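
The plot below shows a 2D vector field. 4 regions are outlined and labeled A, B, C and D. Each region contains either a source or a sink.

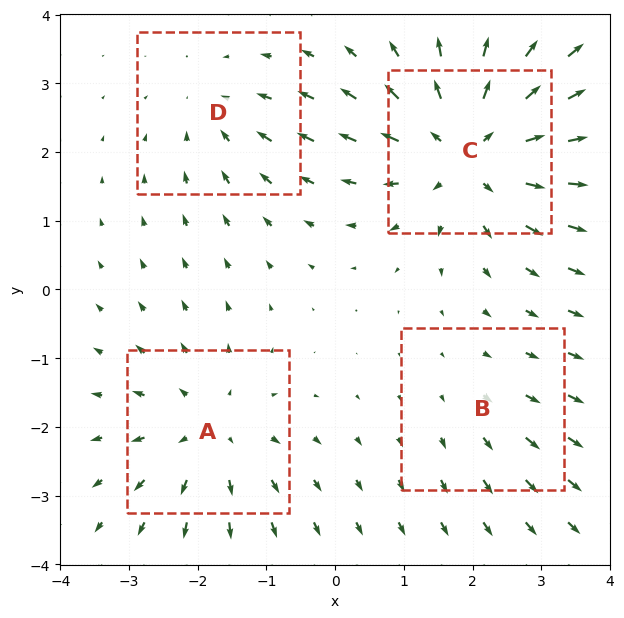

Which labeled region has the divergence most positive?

C

Divergence at each region's feature centre — A: about +4, B: about +2, C: about +6, D: about -3. Region C is most positive.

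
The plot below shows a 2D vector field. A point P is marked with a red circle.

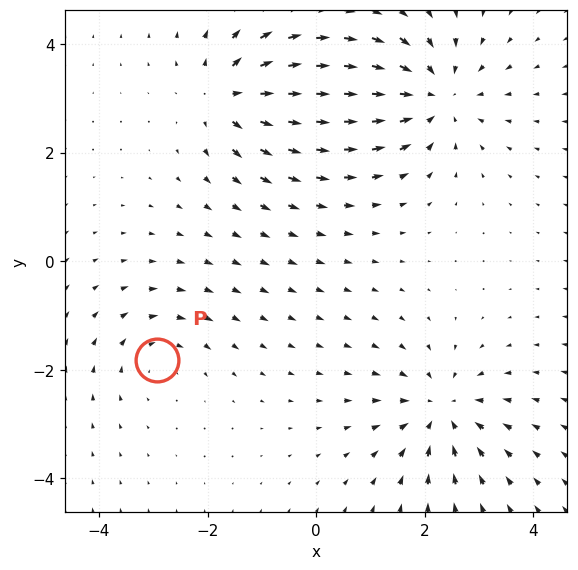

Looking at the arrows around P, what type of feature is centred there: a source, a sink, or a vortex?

At P (-2.9, -1.8) the arrows circulate clockwise. Divergence ≈0, curl about -3 — near-zero divergence with nonzero curl is a vortex.

vortex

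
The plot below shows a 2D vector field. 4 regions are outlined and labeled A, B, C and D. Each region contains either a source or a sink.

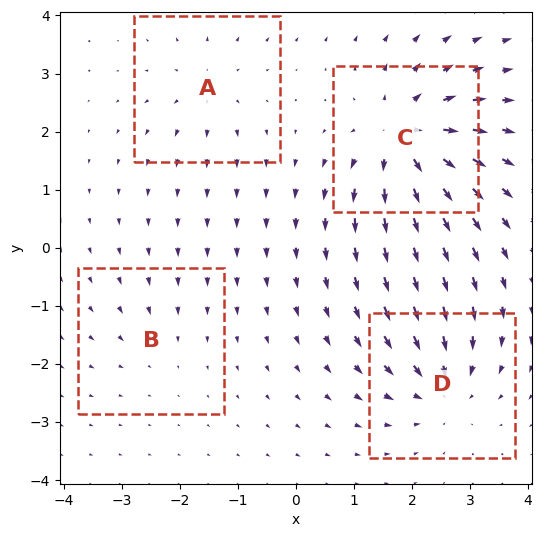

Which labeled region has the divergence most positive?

C

Divergence at each region's feature centre — A: about +3, B: about -2, C: about +7, D: about -5. Region C is most positive.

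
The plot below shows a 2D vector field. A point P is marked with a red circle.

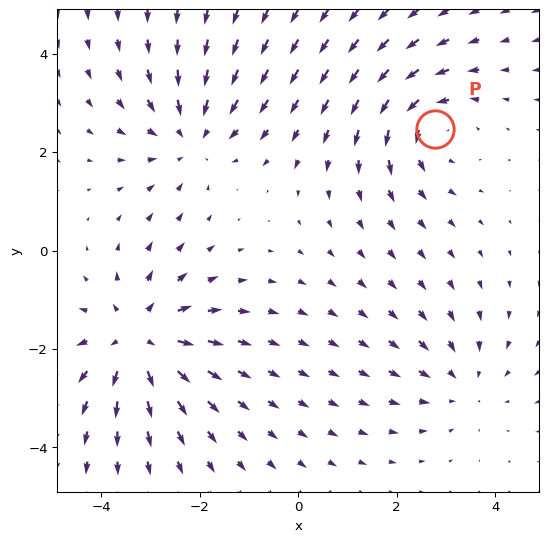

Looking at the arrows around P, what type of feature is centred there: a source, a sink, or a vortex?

At P (2.8, 2.5) the arrows circulate counterclockwise. Divergence ≈0, curl about +4 — near-zero divergence with nonzero curl is a vortex.

vortex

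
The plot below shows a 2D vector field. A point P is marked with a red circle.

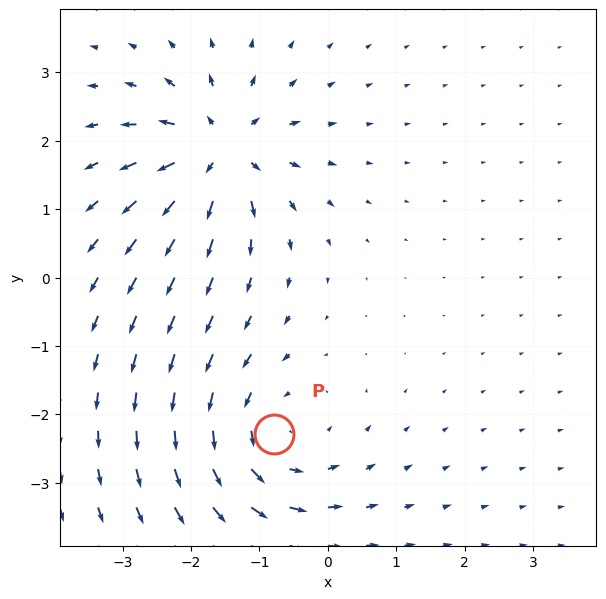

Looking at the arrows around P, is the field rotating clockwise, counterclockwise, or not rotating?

Near P at (-0.8, -2.3) the arrows circulate counterclockwise. The curl (z-component) there is about +3; positive curl means counterclockwise rotation.

counterclockwise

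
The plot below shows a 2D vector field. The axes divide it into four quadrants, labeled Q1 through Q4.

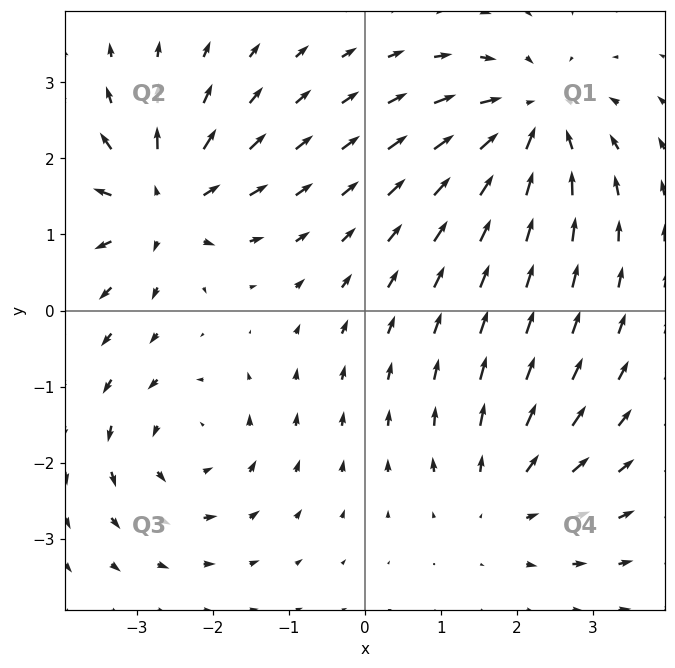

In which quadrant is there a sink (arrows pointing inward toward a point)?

Q1

The sink sits at approximately (2.2, 2.5), which lies in quadrant Q1. The divergence there is about -5, negative as expected for a sink.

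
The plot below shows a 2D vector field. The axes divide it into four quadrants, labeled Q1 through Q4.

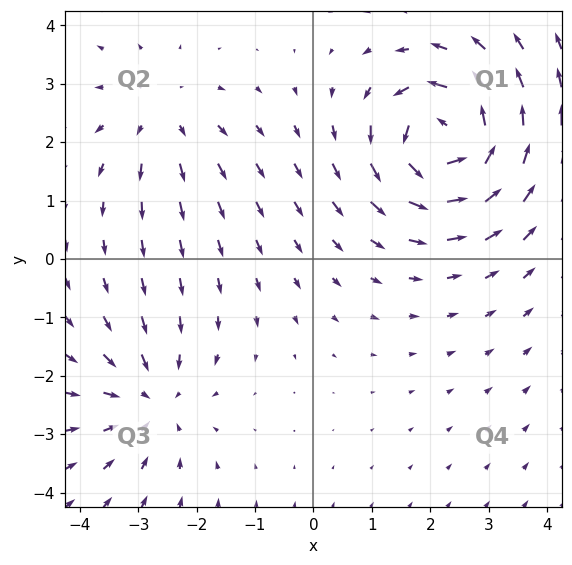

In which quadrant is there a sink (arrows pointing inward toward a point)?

The sink sits at approximately (-2.8, -2.4), which lies in quadrant Q3. The divergence there is about -3, negative as expected for a sink.

Q3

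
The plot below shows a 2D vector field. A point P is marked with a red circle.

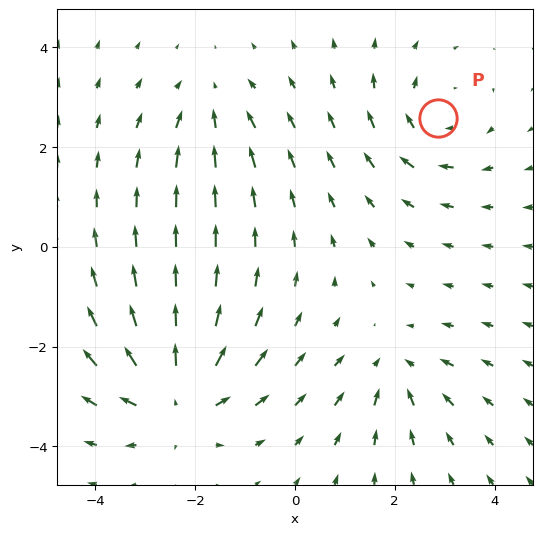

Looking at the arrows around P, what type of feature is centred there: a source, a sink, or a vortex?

At P (2.9, 2.6) the arrows circulate clockwise. Divergence ≈0, curl about -3 — near-zero divergence with nonzero curl is a vortex.

vortex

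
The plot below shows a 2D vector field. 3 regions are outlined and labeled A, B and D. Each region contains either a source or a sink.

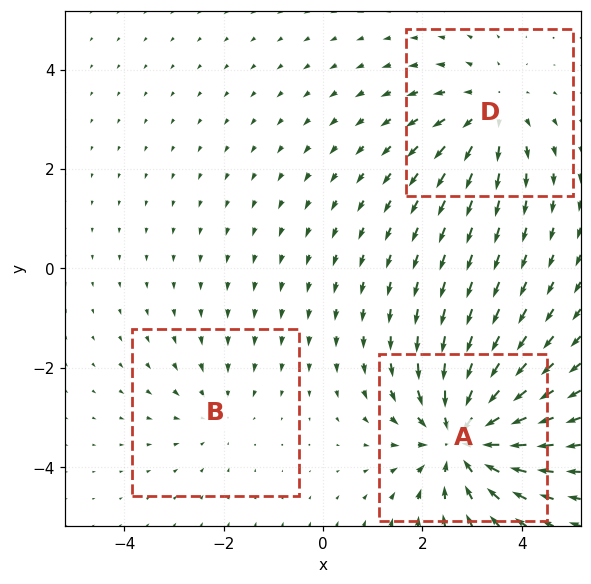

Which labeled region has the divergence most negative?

Divergence at each region's feature centre — A: about -5, B: about -2, D: about +3. Region A is most negative.

A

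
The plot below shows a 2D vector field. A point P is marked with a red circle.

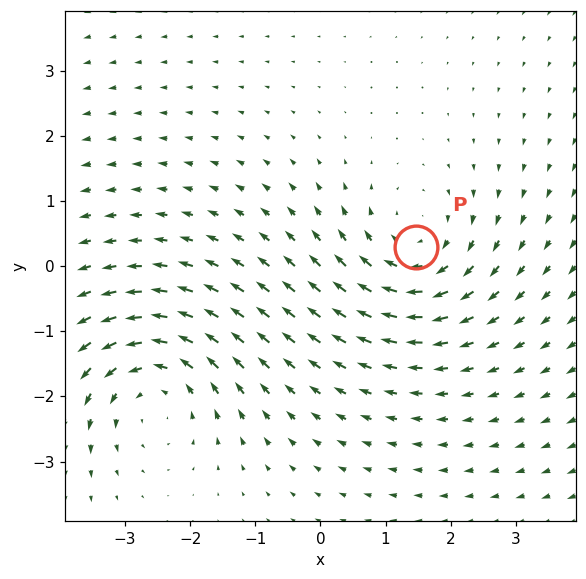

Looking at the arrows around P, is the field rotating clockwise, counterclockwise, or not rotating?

Near P at (1.5, 0.3) the arrows circulate clockwise. The curl (z-component) there is about -3; negative curl means clockwise rotation.

clockwise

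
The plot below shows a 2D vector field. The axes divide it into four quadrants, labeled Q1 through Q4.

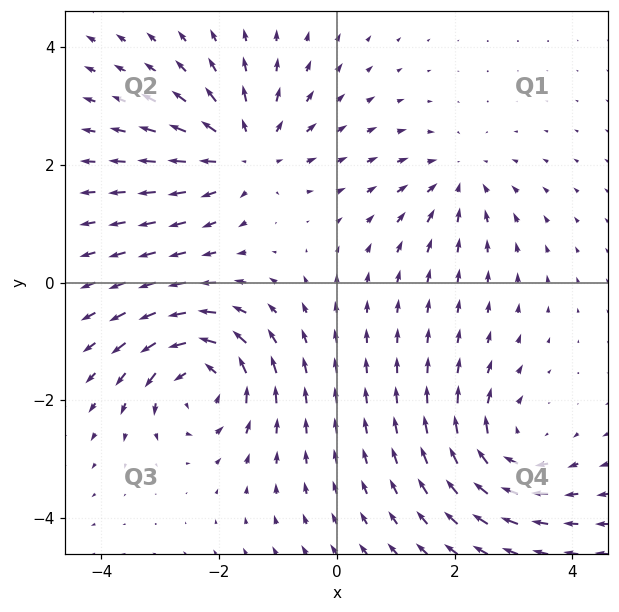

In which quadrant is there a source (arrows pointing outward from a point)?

Q2

The source sits at approximately (-1.5, 2.2), which lies in quadrant Q2. The divergence there is about +5, positive as expected for a source.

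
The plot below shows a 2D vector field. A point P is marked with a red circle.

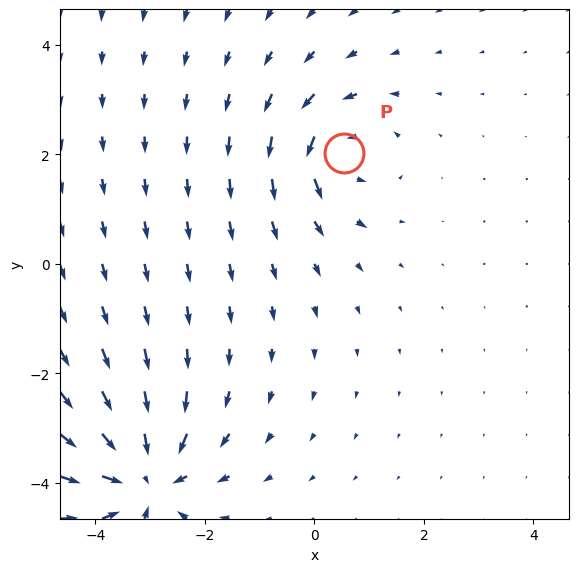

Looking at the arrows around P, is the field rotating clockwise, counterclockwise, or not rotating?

counterclockwise

Near P at (0.5, 2.0) the arrows circulate counterclockwise. The curl (z-component) there is about +4; positive curl means counterclockwise rotation.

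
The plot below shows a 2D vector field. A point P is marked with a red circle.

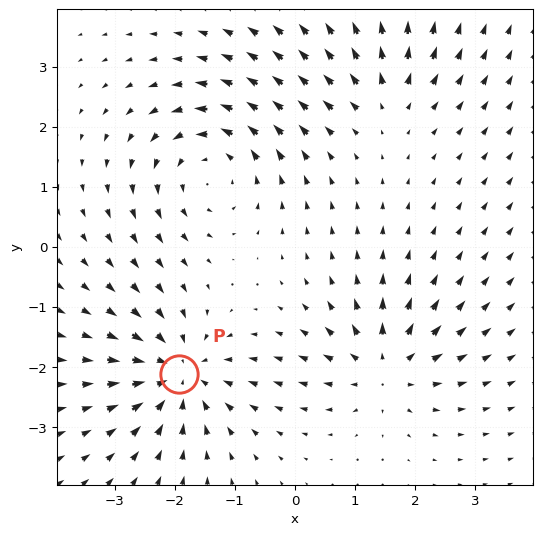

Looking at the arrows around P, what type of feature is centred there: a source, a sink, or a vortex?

sink

At P (-1.9, -2.1) the arrows converge inward. Divergence about -6, curl ≈0 — negative divergence with near-zero curl is a sink.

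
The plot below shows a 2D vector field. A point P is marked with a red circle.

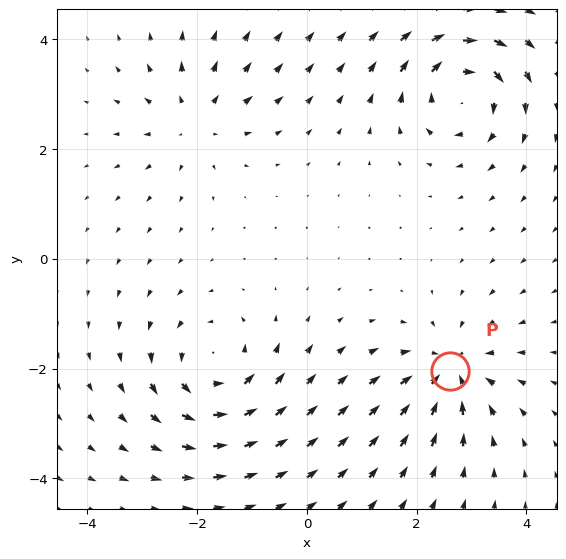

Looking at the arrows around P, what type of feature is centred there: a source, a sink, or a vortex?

At P (2.6, -2.0) the arrows converge inward. Divergence about -5, curl ≈0 — negative divergence with near-zero curl is a sink.

sink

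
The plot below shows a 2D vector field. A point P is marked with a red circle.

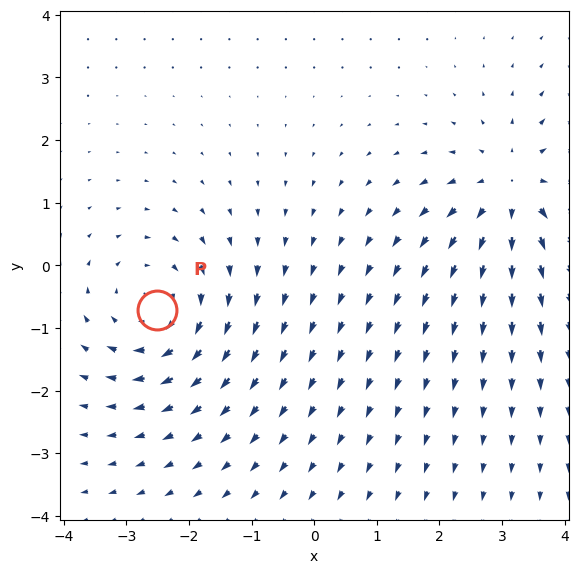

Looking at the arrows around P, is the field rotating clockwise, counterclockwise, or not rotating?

Near P at (-2.5, -0.7) the arrows circulate clockwise. The curl (z-component) there is about -4; negative curl means clockwise rotation.

clockwise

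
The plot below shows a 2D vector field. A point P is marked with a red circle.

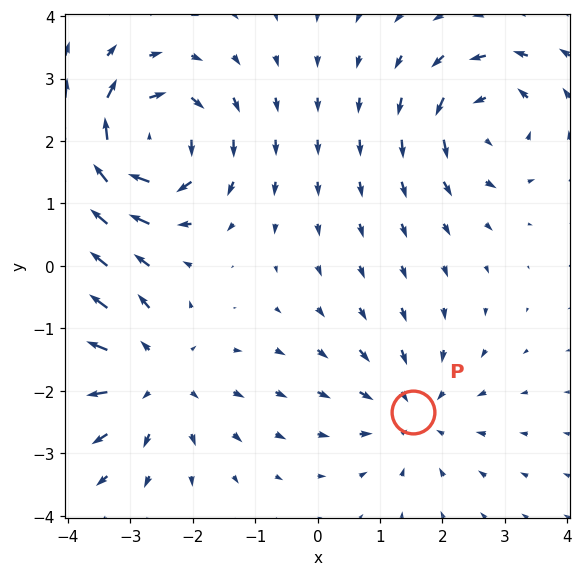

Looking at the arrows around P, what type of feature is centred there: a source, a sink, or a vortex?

sink

At P (1.5, -2.3) the arrows converge inward. Divergence about -3, curl ≈0 — negative divergence with near-zero curl is a sink.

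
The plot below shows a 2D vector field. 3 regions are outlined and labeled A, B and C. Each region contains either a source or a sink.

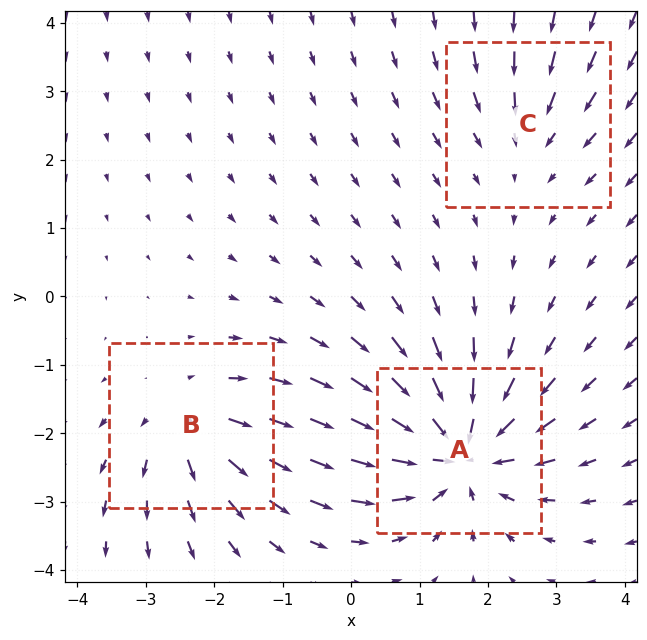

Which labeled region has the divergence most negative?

Divergence at each region's feature centre — A: about -6, B: about +4, C: about -2. Region A is most negative.

A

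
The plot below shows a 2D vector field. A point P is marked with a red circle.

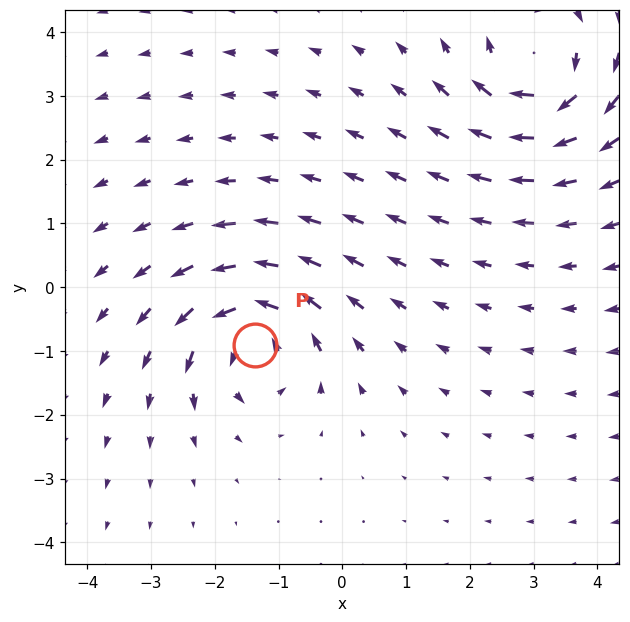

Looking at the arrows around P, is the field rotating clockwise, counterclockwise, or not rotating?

counterclockwise

Near P at (-1.4, -0.9) the arrows circulate counterclockwise. The curl (z-component) there is about +6; positive curl means counterclockwise rotation.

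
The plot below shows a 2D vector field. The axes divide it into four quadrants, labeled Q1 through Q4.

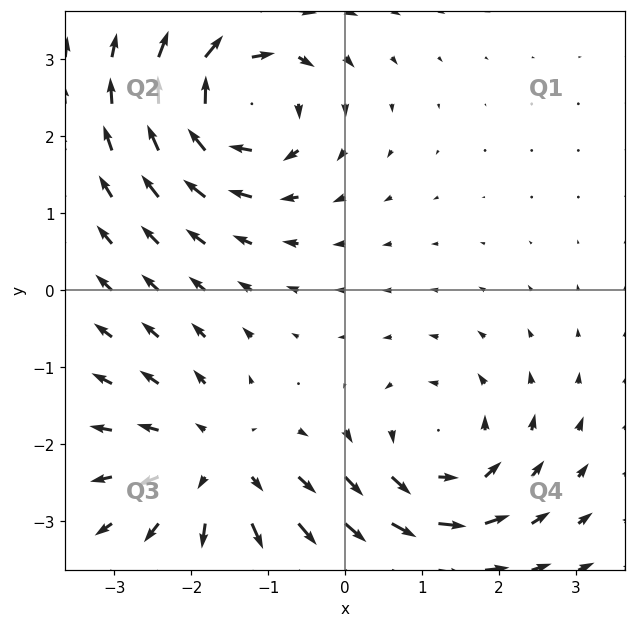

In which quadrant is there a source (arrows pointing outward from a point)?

The source sits at approximately (-1.7, -2.3), which lies in quadrant Q3. The divergence there is about +4, positive as expected for a source.

Q3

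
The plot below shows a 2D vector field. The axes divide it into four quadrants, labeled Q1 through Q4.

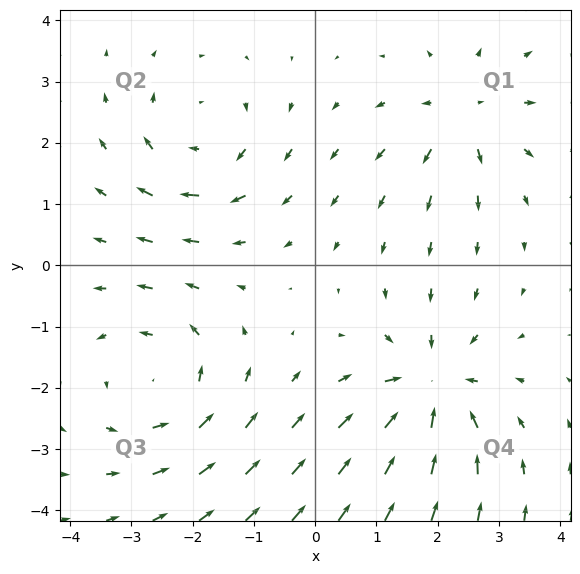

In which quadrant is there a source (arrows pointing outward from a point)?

The source sits at approximately (2.4, 2.5), which lies in quadrant Q1. The divergence there is about +3, positive as expected for a source.

Q1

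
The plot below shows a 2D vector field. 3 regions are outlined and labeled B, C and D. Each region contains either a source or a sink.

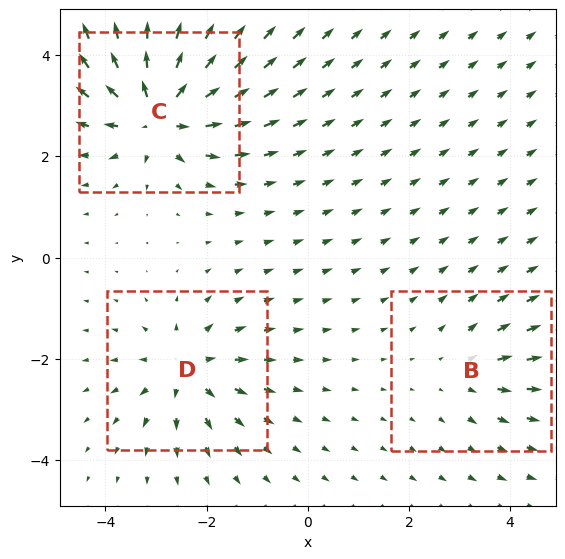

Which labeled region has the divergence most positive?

C

Divergence at each region's feature centre — B: about +2, C: about +6, D: about +4. Region C is most positive.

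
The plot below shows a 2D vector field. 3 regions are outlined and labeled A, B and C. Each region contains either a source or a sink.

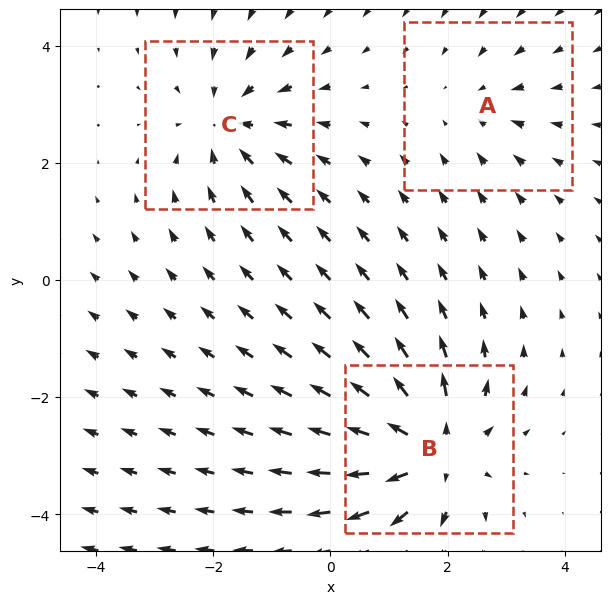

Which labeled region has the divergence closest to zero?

Divergence at each region's feature centre — A: about -2, B: about +5, C: about -3. Region A is closest to zero.

A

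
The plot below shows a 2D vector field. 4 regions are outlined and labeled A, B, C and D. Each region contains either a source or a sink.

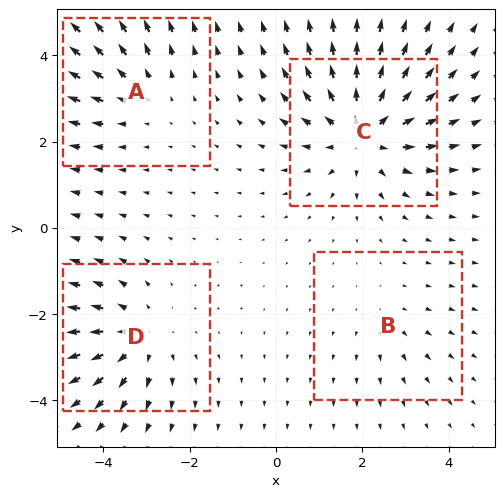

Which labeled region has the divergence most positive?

C

Divergence at each region's feature centre — A: about +3, B: about +2, C: about +6, D: about +4. Region C is most positive.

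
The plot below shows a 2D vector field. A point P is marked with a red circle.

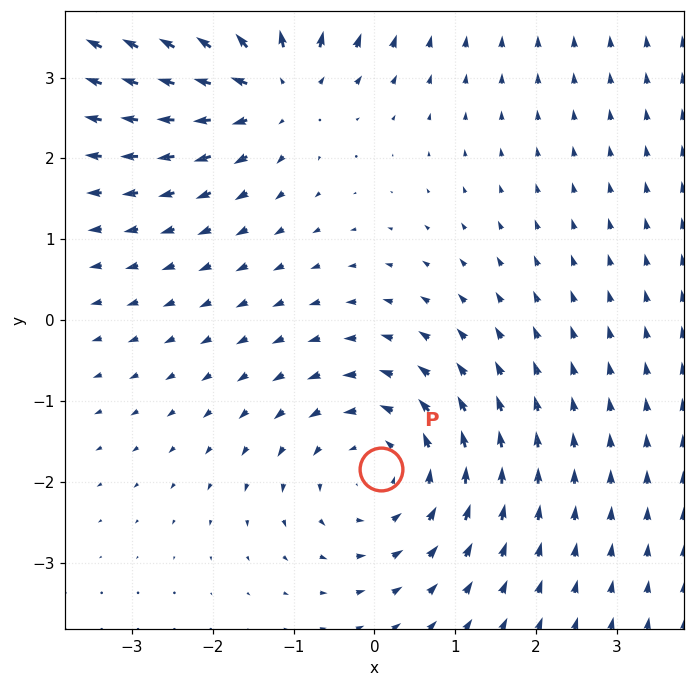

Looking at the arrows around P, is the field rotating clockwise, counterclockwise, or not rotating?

counterclockwise

Near P at (0.1, -1.8) the arrows circulate counterclockwise. The curl (z-component) there is about +2; positive curl means counterclockwise rotation.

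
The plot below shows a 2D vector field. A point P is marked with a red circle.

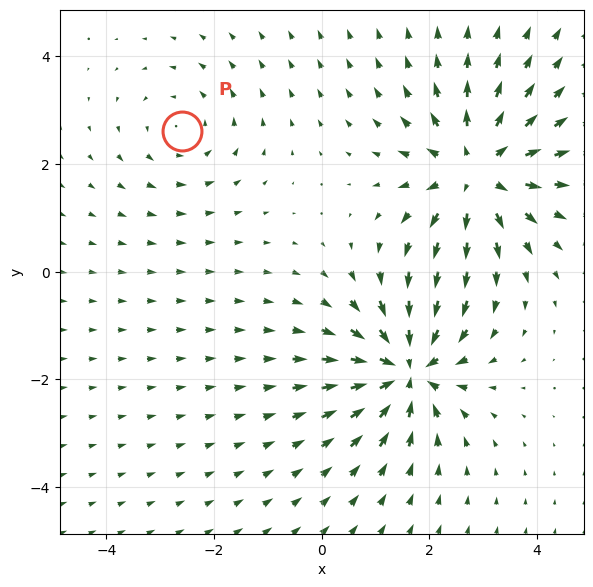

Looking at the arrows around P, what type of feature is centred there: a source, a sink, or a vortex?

vortex

At P (-2.6, 2.6) the arrows circulate counterclockwise. Divergence ≈0, curl about +2 — near-zero divergence with nonzero curl is a vortex.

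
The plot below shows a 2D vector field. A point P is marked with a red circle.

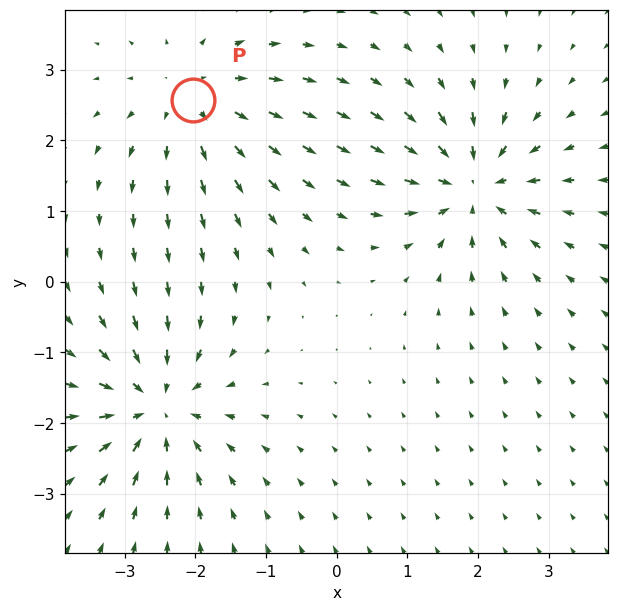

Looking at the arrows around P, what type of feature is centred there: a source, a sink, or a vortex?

At P (-2.0, 2.6) the arrows spread outward. Divergence about +4, curl ≈0 — positive divergence with near-zero curl is a source.

source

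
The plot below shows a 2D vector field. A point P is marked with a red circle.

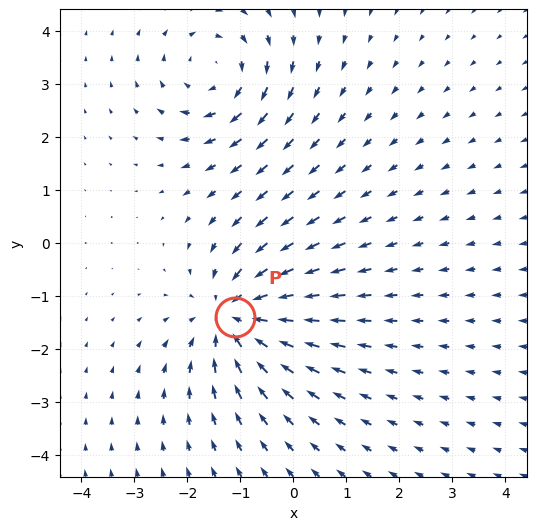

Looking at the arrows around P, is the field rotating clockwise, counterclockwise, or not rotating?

not rotating

Near P at (-1.1, -1.4) the arrows show no circulation. The curl there is ≈0.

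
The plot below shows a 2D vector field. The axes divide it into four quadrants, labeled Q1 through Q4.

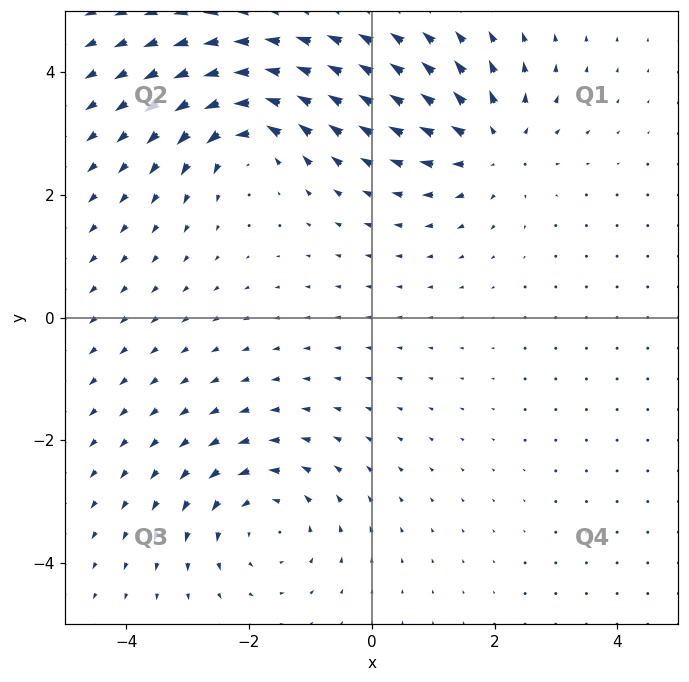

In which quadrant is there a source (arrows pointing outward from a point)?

The source sits at approximately (2.0, 2.8), which lies in quadrant Q1. The divergence there is about +3, positive as expected for a source.

Q1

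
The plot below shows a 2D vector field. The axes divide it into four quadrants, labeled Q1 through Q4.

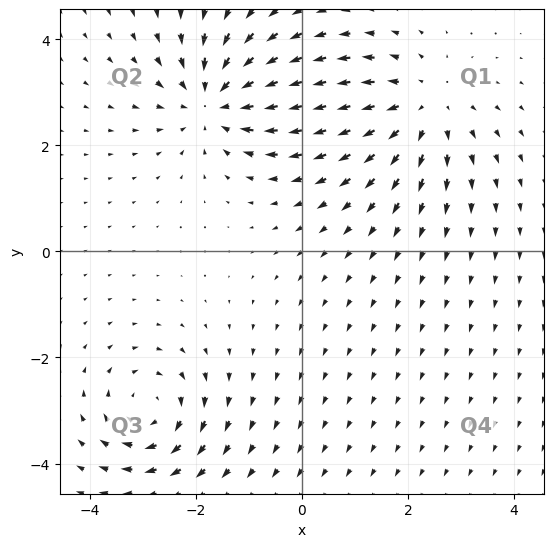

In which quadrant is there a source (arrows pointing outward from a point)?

Q1

The source sits at approximately (2.3, 2.7), which lies in quadrant Q1. The divergence there is about +3, positive as expected for a source.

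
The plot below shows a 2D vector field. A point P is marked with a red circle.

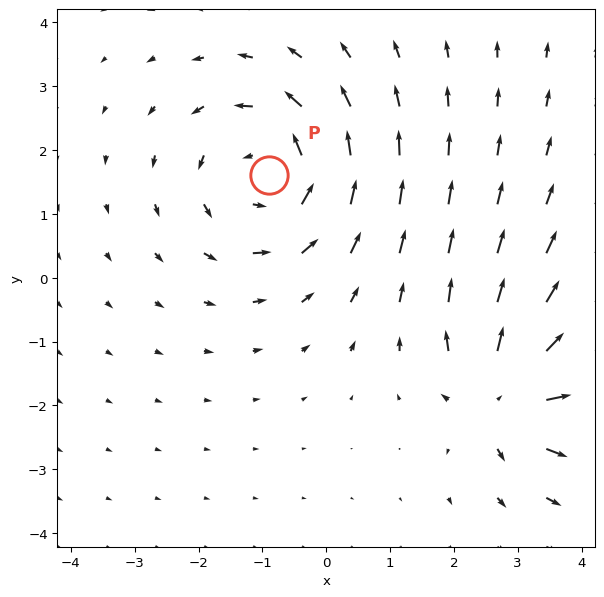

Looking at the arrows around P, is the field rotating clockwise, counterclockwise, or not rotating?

counterclockwise

Near P at (-0.9, 1.6) the arrows circulate counterclockwise. The curl (z-component) there is about +4; positive curl means counterclockwise rotation.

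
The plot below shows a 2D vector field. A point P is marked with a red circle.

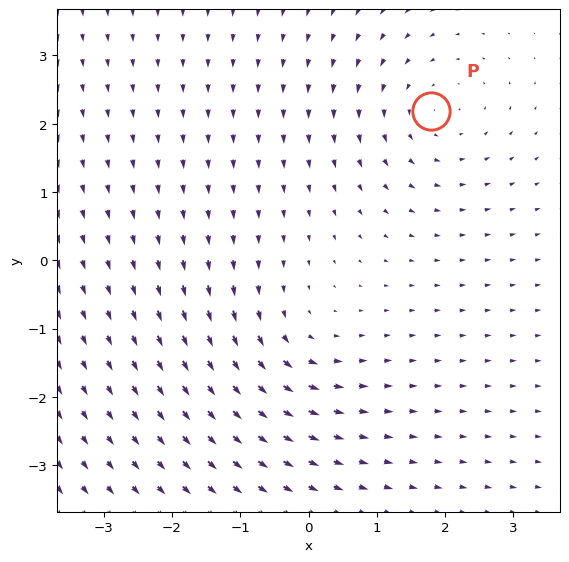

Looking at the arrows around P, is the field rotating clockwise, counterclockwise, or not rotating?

Near P at (1.8, 2.2) the arrows circulate counterclockwise. The curl (z-component) there is about +3; positive curl means counterclockwise rotation.

counterclockwise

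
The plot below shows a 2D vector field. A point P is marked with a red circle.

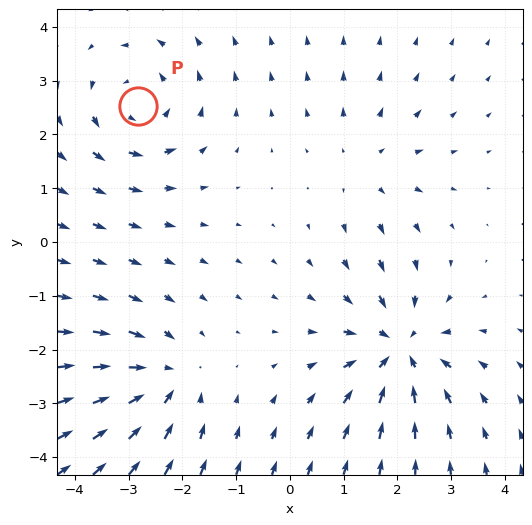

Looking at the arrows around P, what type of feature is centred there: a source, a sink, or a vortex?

At P (-2.8, 2.5) the arrows circulate counterclockwise. Divergence ≈0, curl about +4 — near-zero divergence with nonzero curl is a vortex.

vortex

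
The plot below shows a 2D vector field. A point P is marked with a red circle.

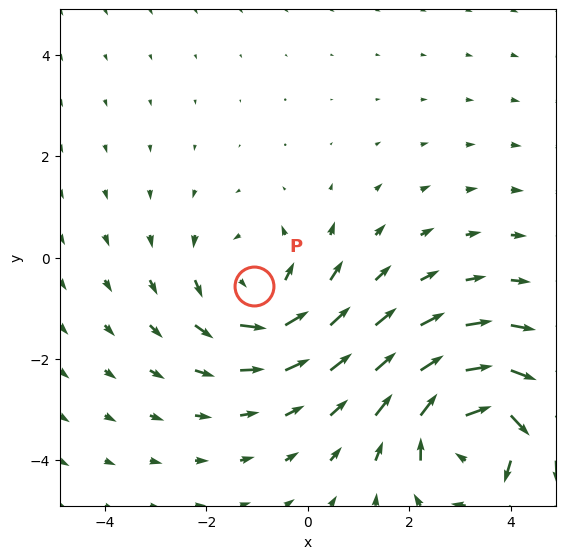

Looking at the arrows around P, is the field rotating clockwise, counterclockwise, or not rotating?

Near P at (-1.1, -0.6) the arrows circulate counterclockwise. The curl (z-component) there is about +2; positive curl means counterclockwise rotation.

counterclockwise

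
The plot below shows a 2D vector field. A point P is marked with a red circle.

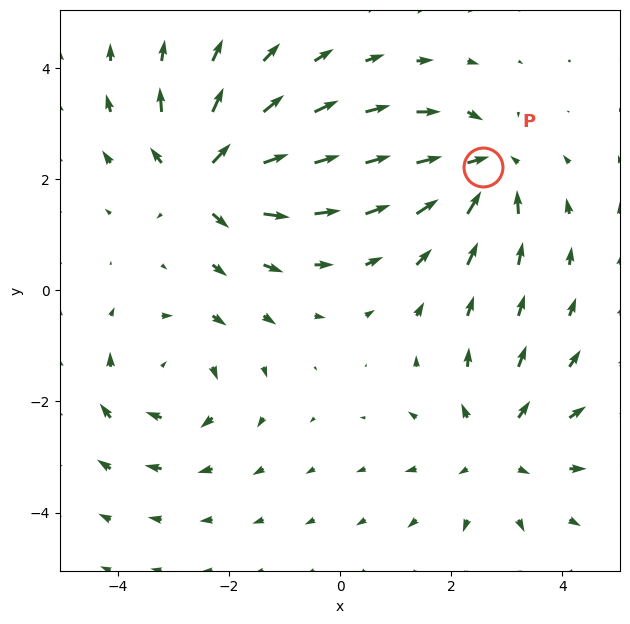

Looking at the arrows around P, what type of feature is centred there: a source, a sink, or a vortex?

At P (2.6, 2.2) the arrows converge inward. Divergence about -4, curl ≈0 — negative divergence with near-zero curl is a sink.

sink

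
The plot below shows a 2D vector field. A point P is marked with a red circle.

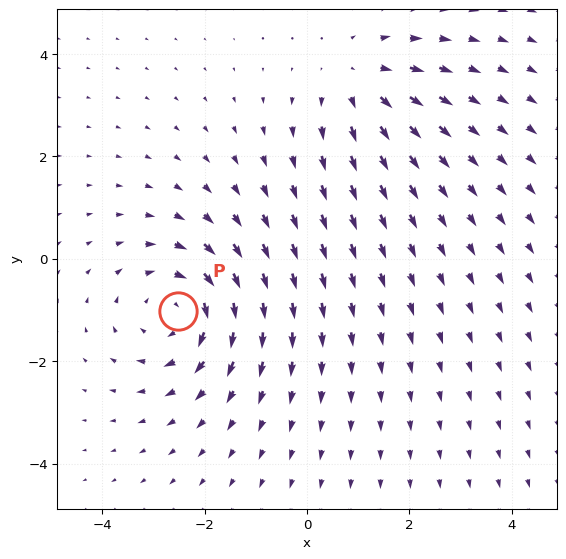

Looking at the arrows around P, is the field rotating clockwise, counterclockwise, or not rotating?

clockwise

Near P at (-2.5, -1.0) the arrows circulate clockwise. The curl (z-component) there is about -4; negative curl means clockwise rotation.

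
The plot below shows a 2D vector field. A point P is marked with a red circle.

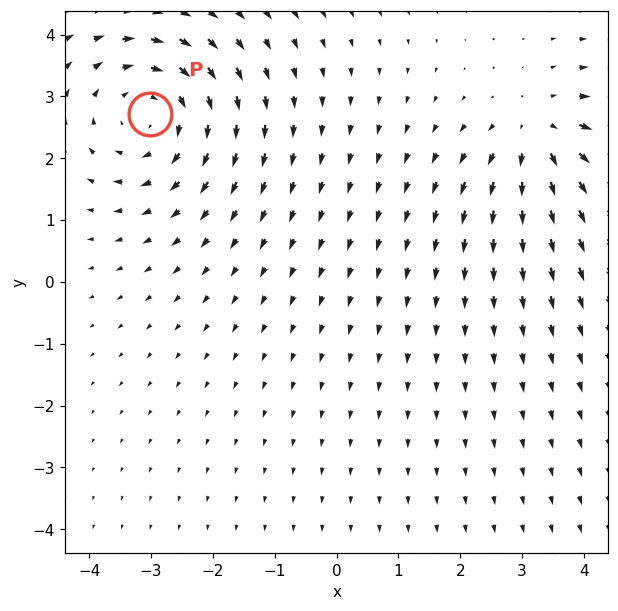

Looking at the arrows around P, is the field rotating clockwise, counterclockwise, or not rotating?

clockwise

Near P at (-3.0, 2.7) the arrows circulate clockwise. The curl (z-component) there is about -4; negative curl means clockwise rotation.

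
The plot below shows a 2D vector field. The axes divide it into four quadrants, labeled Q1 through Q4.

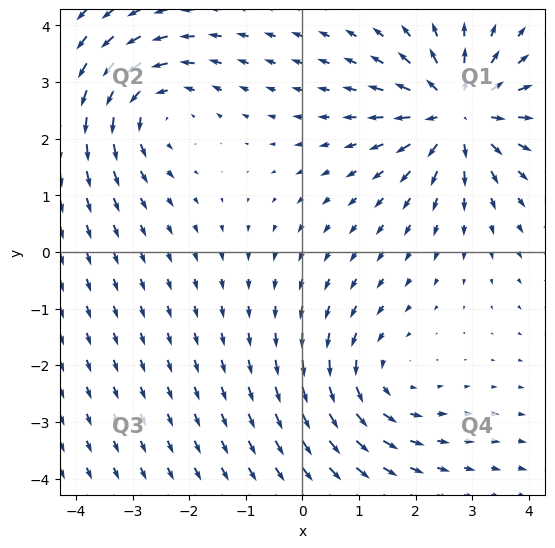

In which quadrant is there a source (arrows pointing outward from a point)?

Q1

The source sits at approximately (2.7, 2.5), which lies in quadrant Q1. The divergence there is about +5, positive as expected for a source.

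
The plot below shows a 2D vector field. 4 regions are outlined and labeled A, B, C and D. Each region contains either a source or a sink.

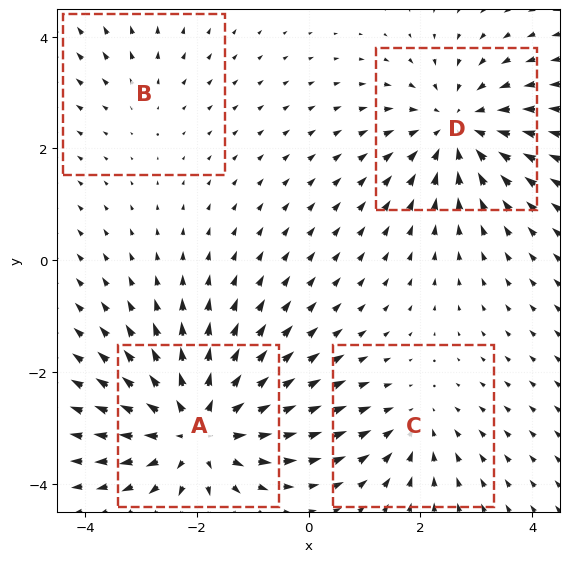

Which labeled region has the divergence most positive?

Divergence at each region's feature centre — A: about +6, B: about +2, C: about -3, D: about -5. Region A is most positive.

A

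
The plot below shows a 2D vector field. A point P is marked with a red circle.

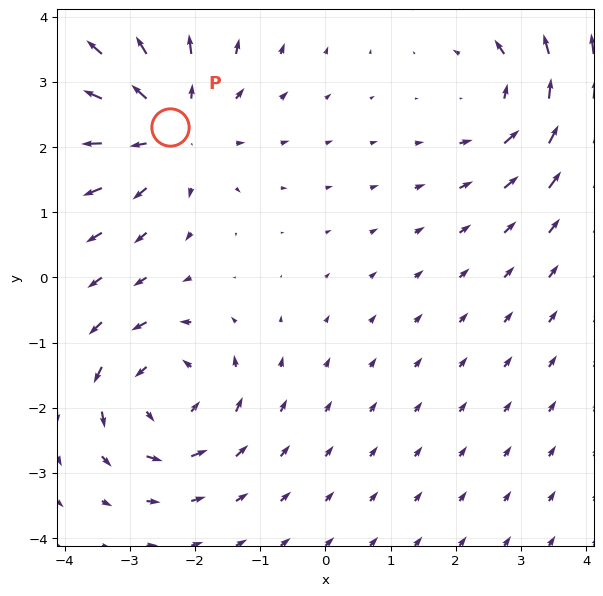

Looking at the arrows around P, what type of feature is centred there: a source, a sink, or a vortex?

source

At P (-2.4, 2.3) the arrows spread outward. Divergence about +4, curl ≈0 — positive divergence with near-zero curl is a source.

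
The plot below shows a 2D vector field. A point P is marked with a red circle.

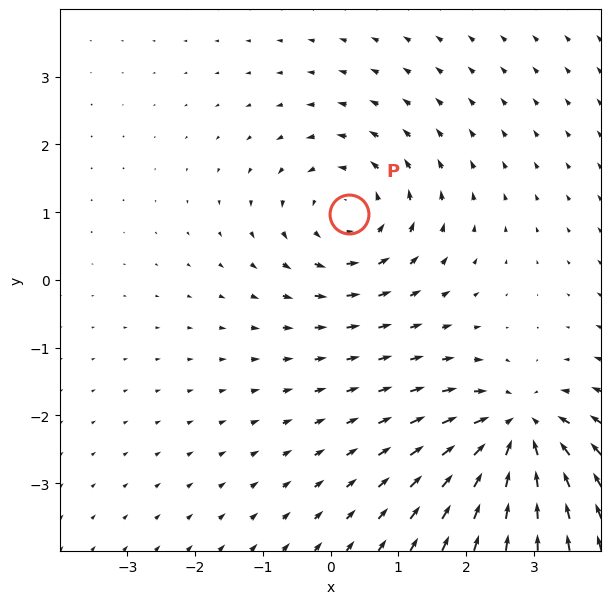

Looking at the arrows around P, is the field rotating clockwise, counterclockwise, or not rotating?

Near P at (0.3, 1.0) the arrows circulate counterclockwise. The curl (z-component) there is about +3; positive curl means counterclockwise rotation.

counterclockwise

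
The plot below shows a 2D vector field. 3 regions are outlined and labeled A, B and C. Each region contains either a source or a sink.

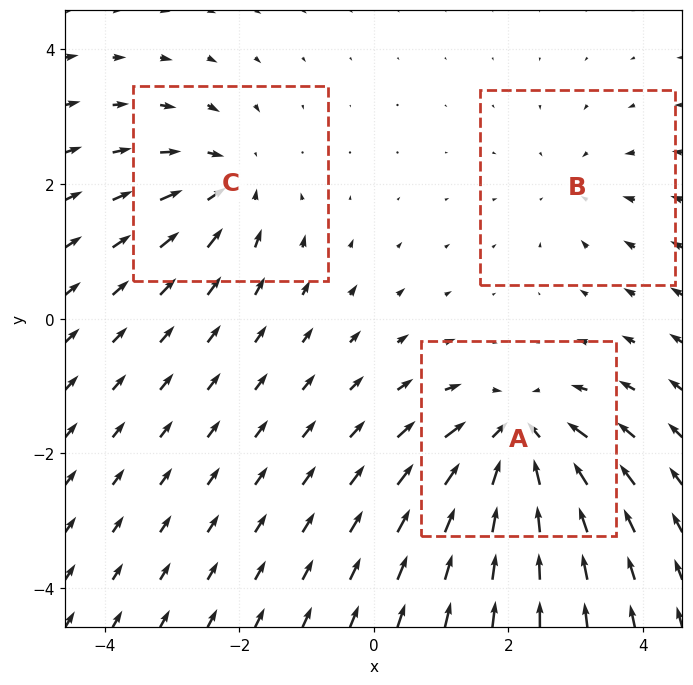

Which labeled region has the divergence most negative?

A

Divergence at each region's feature centre — A: about -5, B: about -2, C: about -4. Region A is most negative.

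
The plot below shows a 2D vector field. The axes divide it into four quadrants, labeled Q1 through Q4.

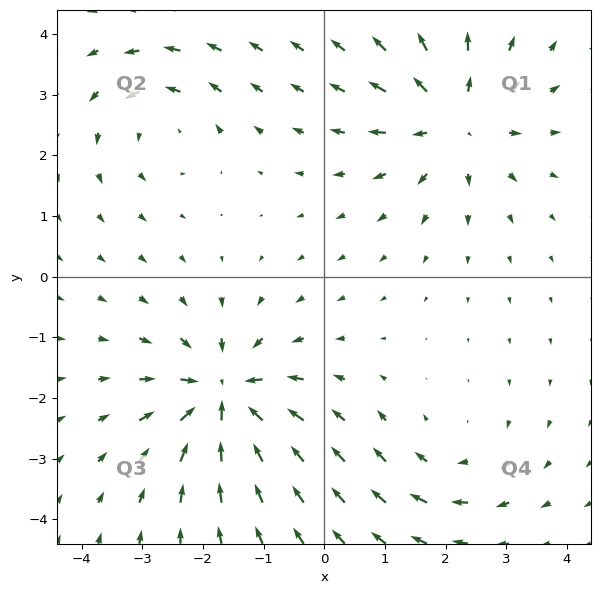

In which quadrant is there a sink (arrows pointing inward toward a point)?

The sink sits at approximately (-1.6, -2.0), which lies in quadrant Q3. The divergence there is about -7, negative as expected for a sink.

Q3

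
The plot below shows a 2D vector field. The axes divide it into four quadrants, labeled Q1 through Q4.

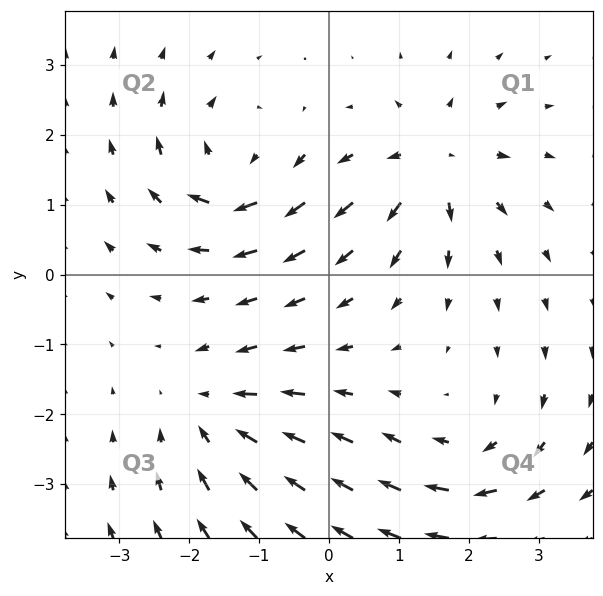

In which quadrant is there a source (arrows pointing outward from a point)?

The source sits at approximately (1.5, 1.6), which lies in quadrant Q1. The divergence there is about +5, positive as expected for a source.

Q1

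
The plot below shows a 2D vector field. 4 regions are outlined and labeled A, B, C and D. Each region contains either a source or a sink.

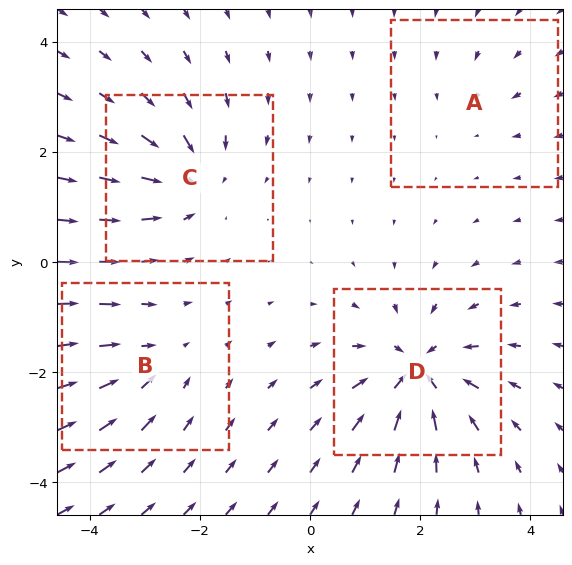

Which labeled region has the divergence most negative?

Divergence at each region's feature centre — A: about -2, B: about -4, C: about -6, D: about -7. Region D is most negative.

D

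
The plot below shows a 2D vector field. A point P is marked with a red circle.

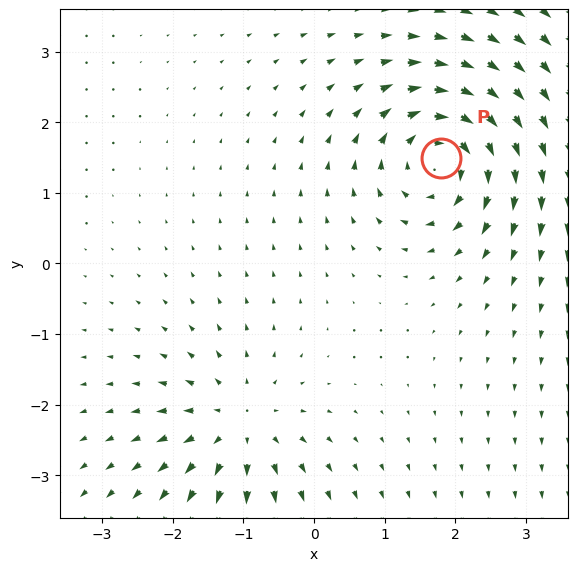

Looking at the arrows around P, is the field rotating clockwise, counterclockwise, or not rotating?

Near P at (1.8, 1.5) the arrows circulate clockwise. The curl (z-component) there is about -7; negative curl means clockwise rotation.

clockwise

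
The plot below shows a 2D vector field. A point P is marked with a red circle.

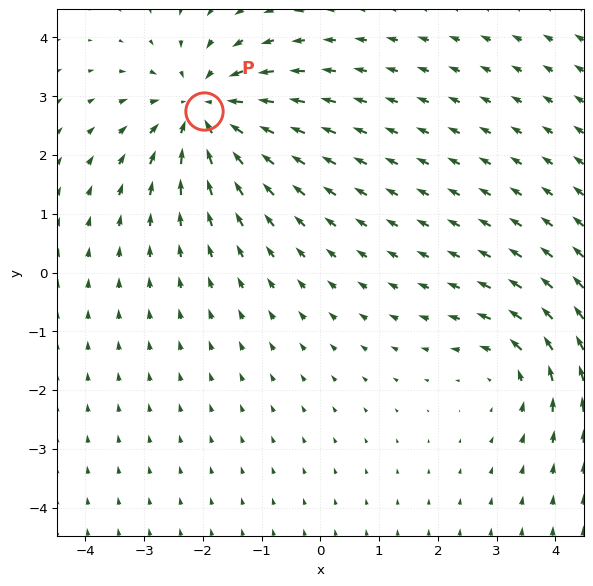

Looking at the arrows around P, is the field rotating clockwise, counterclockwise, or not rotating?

not rotating

Near P at (-2.0, 2.8) the arrows show no circulation. The curl there is ≈0.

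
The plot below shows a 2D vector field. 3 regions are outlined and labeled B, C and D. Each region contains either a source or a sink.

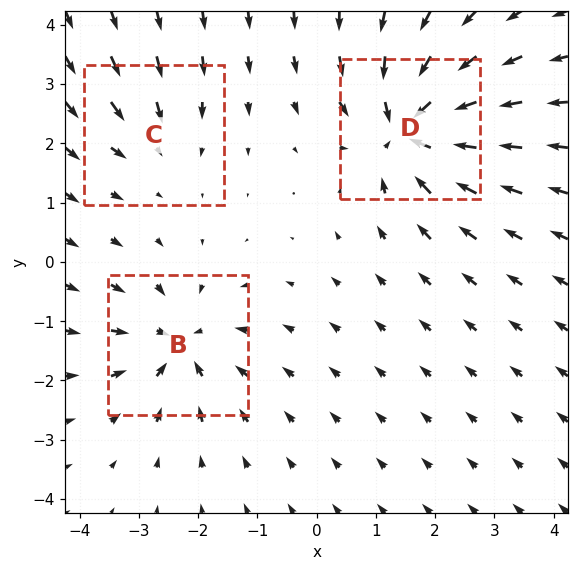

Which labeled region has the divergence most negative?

D

Divergence at each region's feature centre — B: about -4, C: about -2, D: about -6. Region D is most negative.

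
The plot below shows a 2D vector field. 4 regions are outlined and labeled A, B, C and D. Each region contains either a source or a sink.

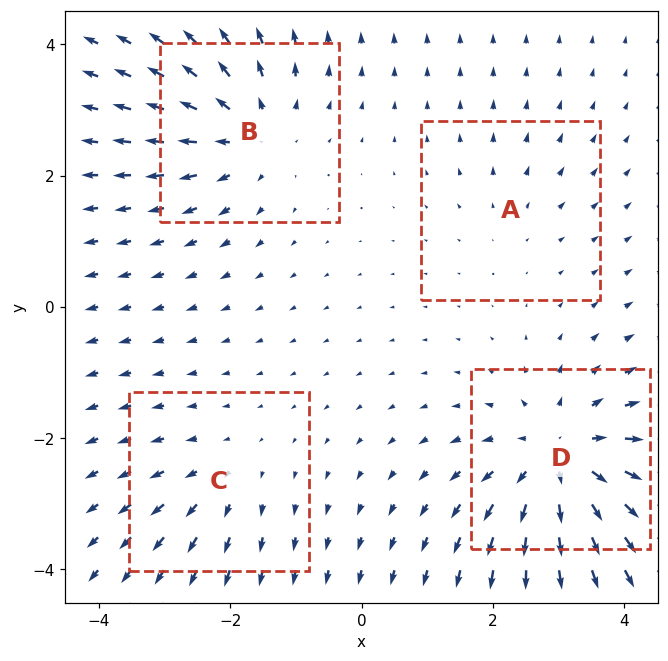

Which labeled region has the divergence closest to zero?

A

Divergence at each region's feature centre — A: about +2, B: about +5, C: about +3, D: about +7. Region A is closest to zero.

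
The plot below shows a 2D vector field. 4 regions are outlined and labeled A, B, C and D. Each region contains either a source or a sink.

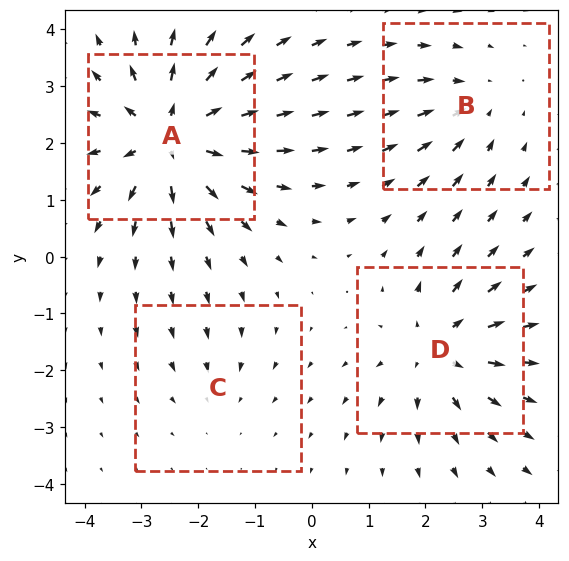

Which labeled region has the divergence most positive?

A

Divergence at each region's feature centre — A: about +7, B: about -3, C: about -2, D: about +5. Region A is most positive.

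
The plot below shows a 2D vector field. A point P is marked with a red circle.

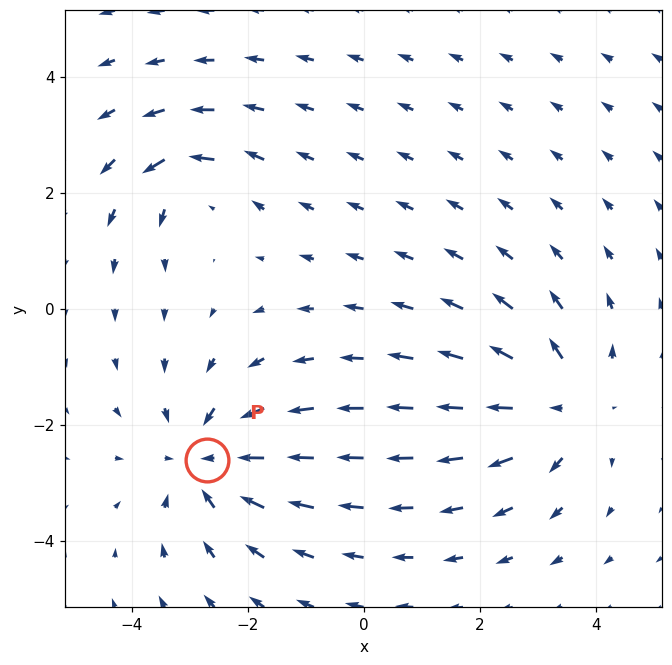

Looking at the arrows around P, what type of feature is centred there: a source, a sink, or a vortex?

sink

At P (-2.7, -2.6) the arrows converge inward. Divergence about -4, curl ≈0 — negative divergence with near-zero curl is a sink.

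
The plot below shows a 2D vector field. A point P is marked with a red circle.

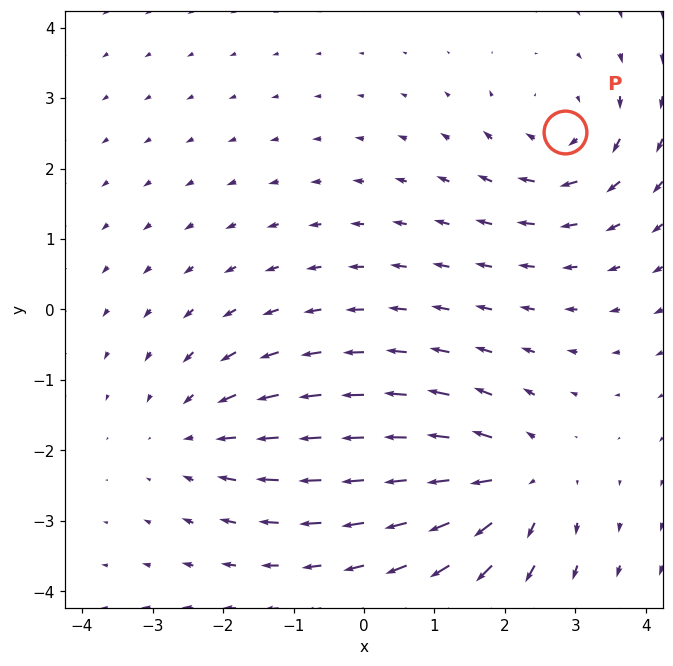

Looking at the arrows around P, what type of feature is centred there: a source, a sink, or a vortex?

vortex

At P (2.9, 2.5) the arrows circulate clockwise. Divergence ≈0, curl about -4 — near-zero divergence with nonzero curl is a vortex.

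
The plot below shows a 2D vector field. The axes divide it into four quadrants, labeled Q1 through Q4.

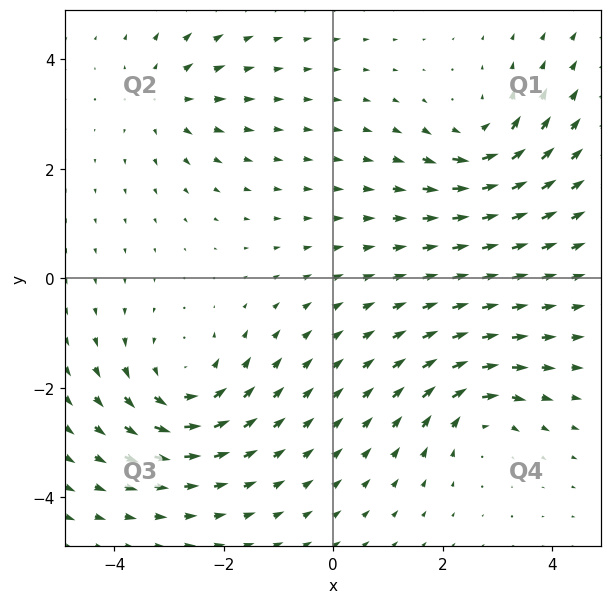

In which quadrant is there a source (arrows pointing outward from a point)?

Q2

The source sits at approximately (-3.1, 3.3), which lies in quadrant Q2. The divergence there is about +3, positive as expected for a source.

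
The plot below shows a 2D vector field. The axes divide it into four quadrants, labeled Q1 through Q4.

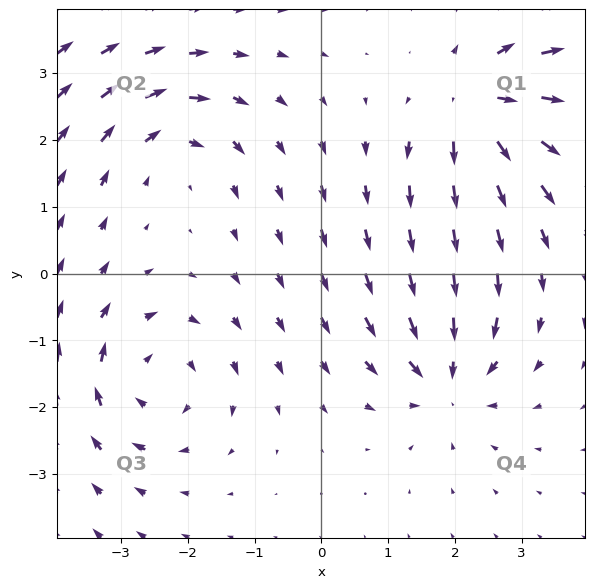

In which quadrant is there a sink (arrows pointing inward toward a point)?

Q4

The sink sits at approximately (1.9, -1.6), which lies in quadrant Q4. The divergence there is about -4, negative as expected for a sink.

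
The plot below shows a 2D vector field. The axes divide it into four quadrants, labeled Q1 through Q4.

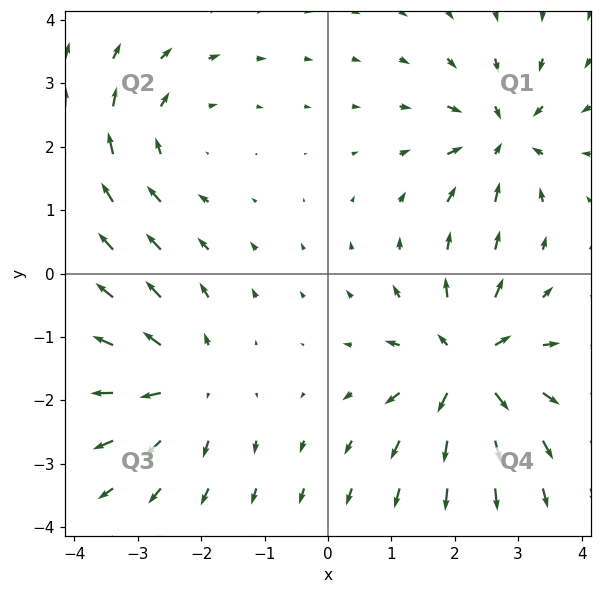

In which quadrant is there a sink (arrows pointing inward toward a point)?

The sink sits at approximately (2.8, 2.2), which lies in quadrant Q1. The divergence there is about -5, negative as expected for a sink.

Q1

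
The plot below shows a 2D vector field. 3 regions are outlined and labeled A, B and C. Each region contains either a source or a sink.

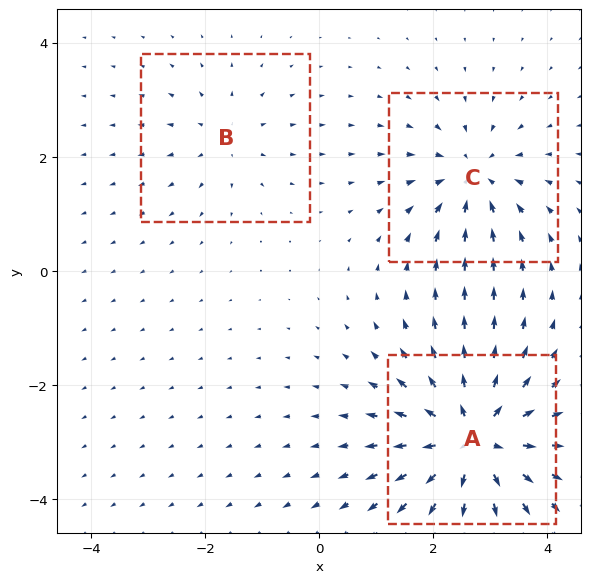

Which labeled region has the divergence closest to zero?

B

Divergence at each region's feature centre — A: about +6, B: about +2, C: about -4. Region B is closest to zero.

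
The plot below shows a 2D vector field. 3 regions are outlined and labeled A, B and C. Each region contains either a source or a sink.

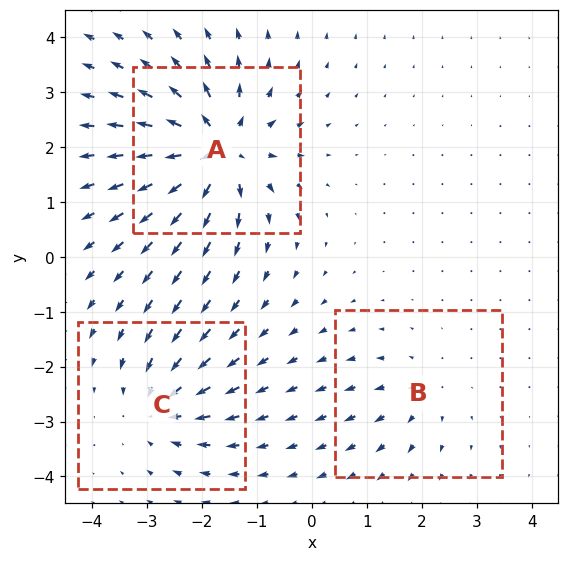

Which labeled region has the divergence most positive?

A

Divergence at each region's feature centre — A: about +6, B: about +2, C: about -4. Region A is most positive.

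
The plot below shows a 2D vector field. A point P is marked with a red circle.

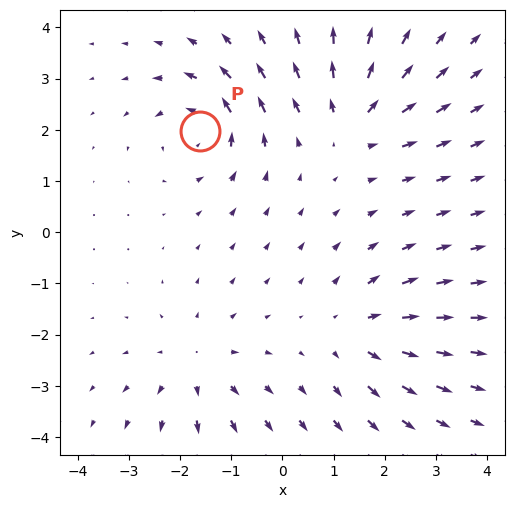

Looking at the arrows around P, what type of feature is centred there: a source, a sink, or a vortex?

vortex

At P (-1.6, 2.0) the arrows circulate counterclockwise. Divergence ≈0, curl about +7 — near-zero divergence with nonzero curl is a vortex.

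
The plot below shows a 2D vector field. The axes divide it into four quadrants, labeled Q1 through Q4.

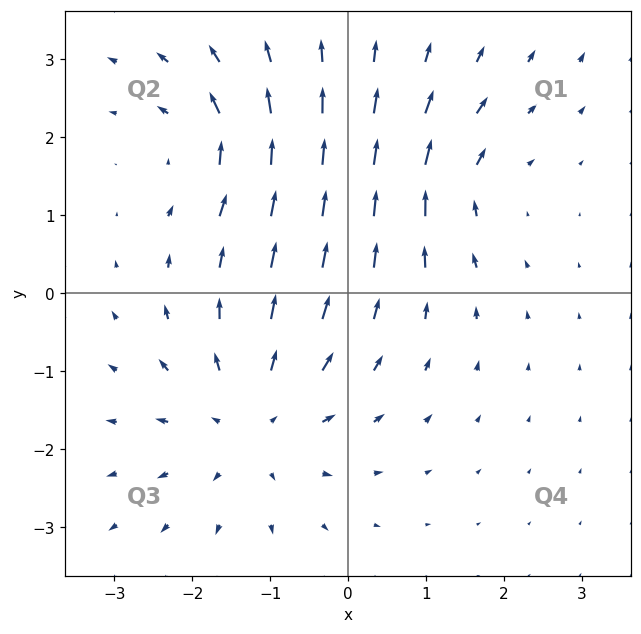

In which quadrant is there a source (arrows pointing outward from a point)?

The source sits at approximately (-1.2, -1.6), which lies in quadrant Q3. The divergence there is about +4, positive as expected for a source.

Q3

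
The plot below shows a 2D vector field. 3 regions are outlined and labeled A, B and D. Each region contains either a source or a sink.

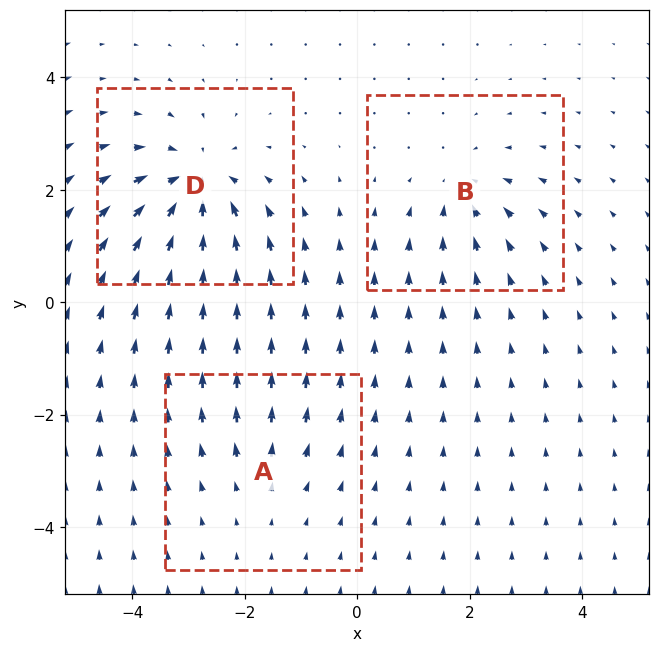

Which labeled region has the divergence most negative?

Divergence at each region's feature centre — A: about +2, B: about -4, D: about -6. Region D is most negative.

D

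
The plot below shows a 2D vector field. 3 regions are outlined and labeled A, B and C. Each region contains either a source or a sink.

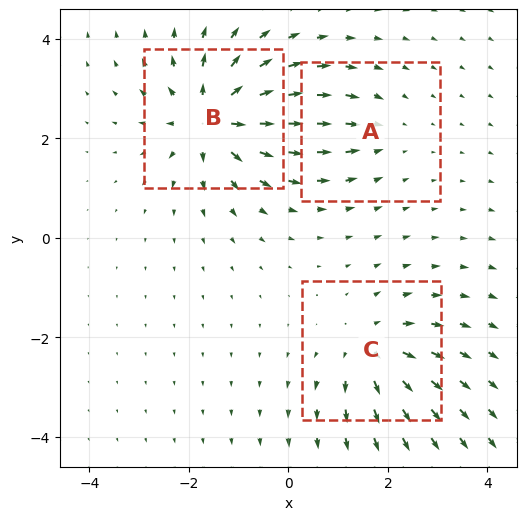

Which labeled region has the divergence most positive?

B

Divergence at each region's feature centre — A: about -2, B: about +6, C: about +4. Region B is most positive.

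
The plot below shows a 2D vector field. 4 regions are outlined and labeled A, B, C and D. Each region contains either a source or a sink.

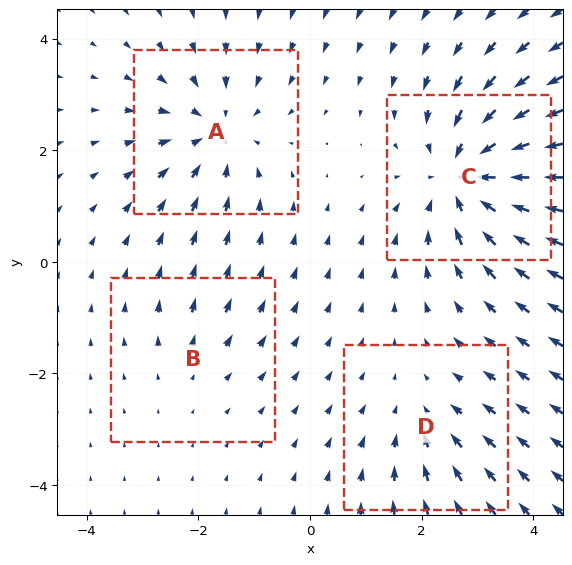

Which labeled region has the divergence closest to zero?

Divergence at each region's feature centre — A: about -5, B: about +2, C: about -7, D: about -3. Region B is closest to zero.

B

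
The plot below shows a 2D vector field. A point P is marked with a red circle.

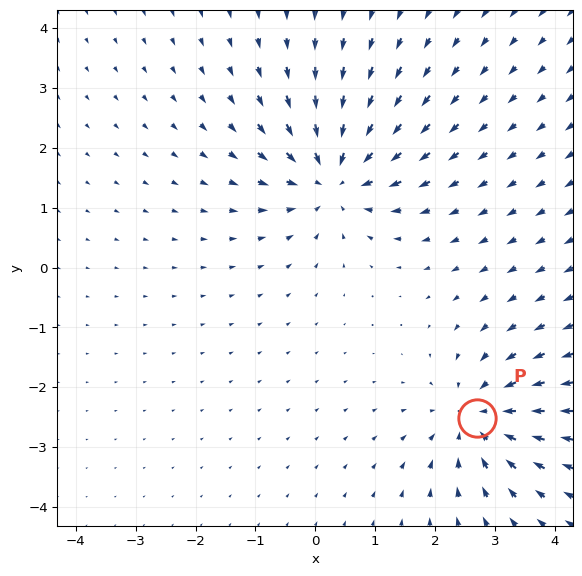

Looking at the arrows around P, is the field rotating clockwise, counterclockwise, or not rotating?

not rotating

Near P at (2.7, -2.5) the arrows show no circulation. The curl there is ≈0.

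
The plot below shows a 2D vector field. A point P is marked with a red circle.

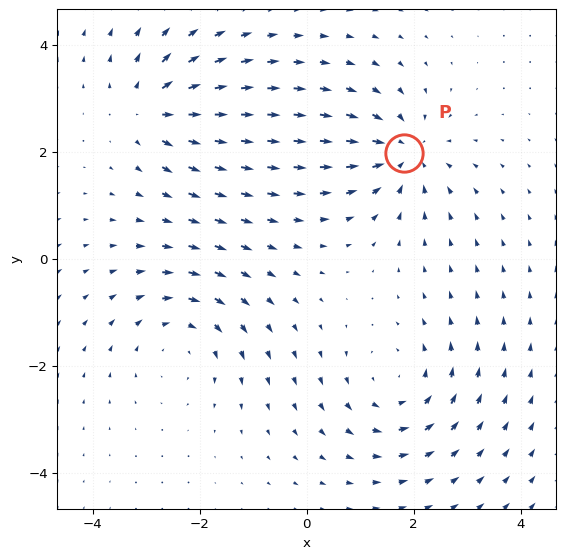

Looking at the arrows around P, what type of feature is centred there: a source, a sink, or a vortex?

sink

At P (1.8, 2.0) the arrows converge inward. Divergence about -4, curl ≈0 — negative divergence with near-zero curl is a sink.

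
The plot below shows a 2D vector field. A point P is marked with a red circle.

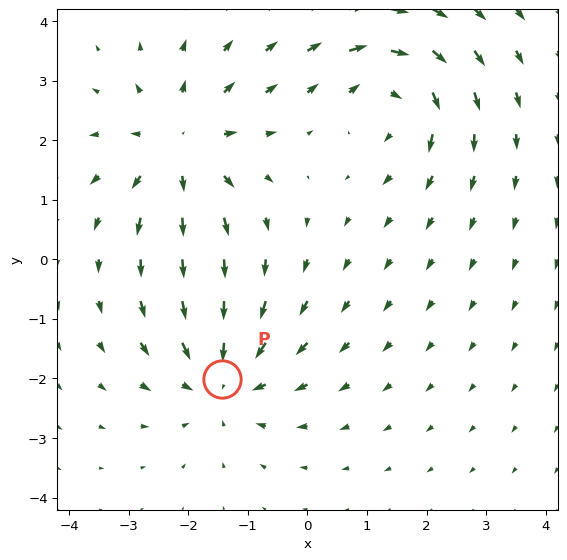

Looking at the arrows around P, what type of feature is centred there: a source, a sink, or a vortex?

At P (-1.4, -2.0) the arrows converge inward. Divergence about -4, curl ≈0 — negative divergence with near-zero curl is a sink.

sink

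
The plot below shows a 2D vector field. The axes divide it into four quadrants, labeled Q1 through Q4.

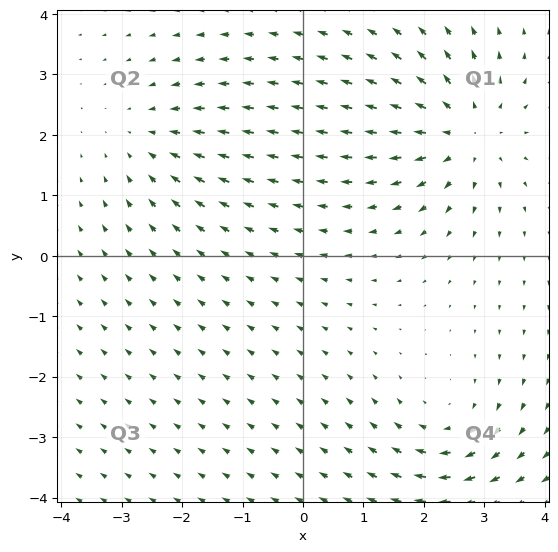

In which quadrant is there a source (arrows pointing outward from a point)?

Q1

The source sits at approximately (2.7, 2.0), which lies in quadrant Q1. The divergence there is about +4, positive as expected for a source.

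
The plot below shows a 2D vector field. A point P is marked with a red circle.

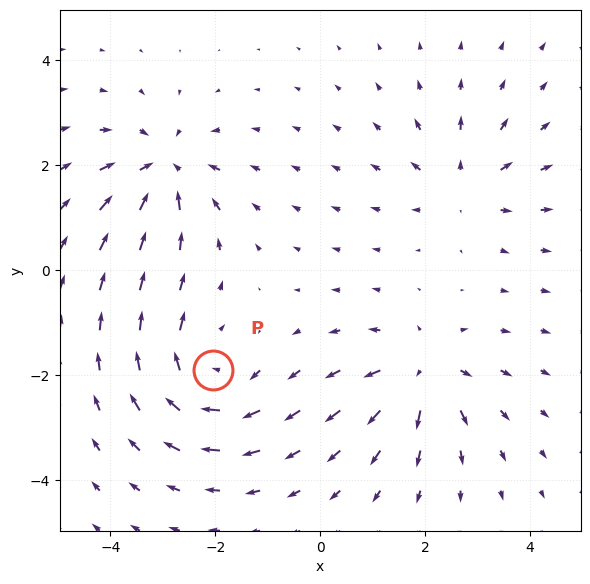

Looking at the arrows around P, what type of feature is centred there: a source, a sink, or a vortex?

vortex

At P (-2.0, -1.9) the arrows circulate clockwise. Divergence ≈0, curl about -5 — near-zero divergence with nonzero curl is a vortex.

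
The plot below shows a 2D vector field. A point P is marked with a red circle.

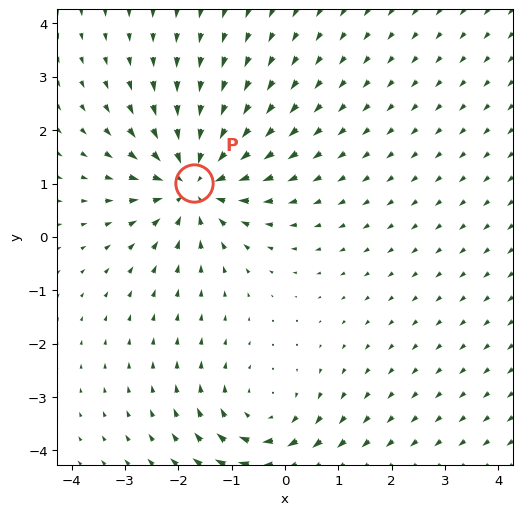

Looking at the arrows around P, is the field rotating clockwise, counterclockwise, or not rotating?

Near P at (-1.7, 1.0) the arrows show no circulation. The curl there is ≈0.

not rotating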